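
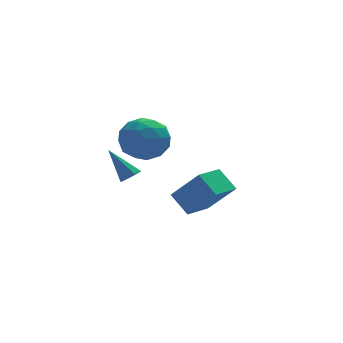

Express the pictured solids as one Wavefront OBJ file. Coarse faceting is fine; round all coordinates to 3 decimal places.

v -2.879 -0.15 0.709
v -2.472 -0.304 1.077
v -3.701 0.75 1.991
v -2.38 0.071 0.873
v -2.58 0.316 0.573
v -2.956 0.287 0.352
v -3.286 0.003 0.34
v -3.378 -0.372 0.544
v -3.177 -0.617 0.845
v -2.802 -0.588 1.065
v -3.174 -0.511 2.55
v -2.624 0.201 3.374
v -2.216 -2.081 3.266
v -1.666 -1.369 4.09
v -2.863 -1.587 4.174
v -3.455 -0.617 3.732
v -1.385 -1.263 2.908
v -1.977 -0.293 2.466
v -1.518 -0.264 3.596
v -2.432 -0.465 4.378
v -2.408 -1.415 2.262
v -3.322 -1.616 3.044
v -2.983 -0.017 2.899
v -1.857 -1.863 3.741
v -2.561 -1.991 3.791
v -2.238 -1.573 4.275
v -3.471 -0.498 3.109
v -3.148 -0.08 3.594
v -3.289 -1.131 4.064
v -1.692 -1.8 3.046
v -1.369 -1.382 3.531
v -2.602 -0.307 2.365
v -2.279 0.111 2.849
v -1.551 -0.749 2.576
v -2.01 0.128 3.514
v -1.447 -0.795 3.935
v -1.281 -0.733 3.24
v -1.629 -0.162 2.98
v -2.547 0.01 3.974
v -1.984 -0.913 4.395
v -2.688 -1.041 4.444
v -3.036 -0.471 4.184
v -1.897 -0.263 4.104
v -2.856 -0.967 2.245
v -2.293 -1.89 2.666
v -1.804 -1.409 2.456
v -2.152 -0.839 2.196
v -3.393 -1.085 2.705
v -2.83 -2.008 3.126
v -3.211 -1.718 3.66
v -3.559 -1.147 3.4
v -2.943 -1.617 2.536
v -0.041 1.241 -2.69
v -0.628 2.123 -1.805
v 1.154 2.313 -2.967
v 0.568 3.195 -2.082
v 1.072 0.405 -1.118
v 0.486 1.287 -0.233
v 2.268 1.477 -1.395
v 1.681 2.359 -0.51
f 2 1 4
f 2 4 3
f 4 1 5
f 4 5 3
f 5 1 6
f 5 6 3
f 6 1 7
f 6 7 3
f 7 1 8
f 7 8 3
f 8 1 9
f 8 9 3
f 9 1 10
f 9 10 3
f 10 1 2
f 10 2 3
f 11 48 27
f 48 22 51
f 27 51 16
f 48 51 27
f 11 27 23
f 27 16 28
f 23 28 12
f 27 28 23
f 11 23 32
f 23 12 33
f 32 33 18
f 23 33 32
f 11 32 44
f 32 18 47
f 44 47 21
f 32 47 44
f 11 44 48
f 44 21 52
f 48 52 22
f 44 52 48
f 12 28 39
f 28 16 42
f 39 42 20
f 28 42 39
f 16 51 29
f 51 22 50
f 29 50 15
f 51 50 29
f 22 52 49
f 52 21 45
f 49 45 13
f 52 45 49
f 21 47 46
f 47 18 34
f 46 34 17
f 47 34 46
f 18 33 38
f 33 12 35
f 38 35 19
f 33 35 38
f 14 40 26
f 40 20 41
f 26 41 15
f 40 41 26
f 14 26 24
f 26 15 25
f 24 25 13
f 26 25 24
f 14 24 31
f 24 13 30
f 31 30 17
f 24 30 31
f 14 31 36
f 31 17 37
f 36 37 19
f 31 37 36
f 14 36 40
f 36 19 43
f 40 43 20
f 36 43 40
f 15 41 29
f 41 20 42
f 29 42 16
f 41 42 29
f 13 25 49
f 25 15 50
f 49 50 22
f 25 50 49
f 17 30 46
f 30 13 45
f 46 45 21
f 30 45 46
f 19 37 38
f 37 17 34
f 38 34 18
f 37 34 38
f 20 43 39
f 43 19 35
f 39 35 12
f 43 35 39
f 54 56 53
f 57 54 53
f 53 56 55
f 55 57 53
f 54 60 56
f 58 54 57
f 58 60 54
f 56 60 55
f 59 57 55
f 55 60 59
f 59 58 57
f 60 58 59



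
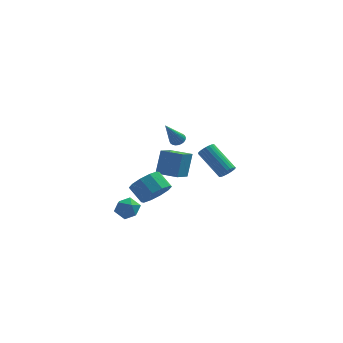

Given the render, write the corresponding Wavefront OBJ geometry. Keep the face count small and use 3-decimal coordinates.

v -0.229 2.919 -3.413
v 0.056 3.612 -1.854
v 0.334 4.257 -4.11
v 0.619 4.95 -2.551
v 1.081 2.37 -3.409
v 1.366 3.063 -1.85
v 1.644 3.708 -4.106
v 1.929 4.401 -2.547
v -1.857 -1.816 -3.914
v -1.304 -1.564 -3.349
v -1.876 -3.036 -3.351
v -1.323 -2.784 -2.786
v -2.097 -2.483 -2.772
v -2.085 -1.729 -3.12
v -1.095 -2.871 -3.58
v -1.083 -2.117 -3.928
v -0.833 -2.216 -3.142
v -1.452 -1.976 -2.643
v -1.728 -2.624 -4.057
v -2.347 -2.384 -3.558
v 0.147 -3.896 -1.209
v 0.863 -3.952 -0.484
v 0.148 -3.28 0.273
v -0.567 -3.224 -0.451
v 0.978 -3.439 -0.832
v 0.263 -2.766 -0.074
v 0.775 -3.101 -1.324
v 0.06 -2.428 -0.566
v 0.333 -3.066 -1.771
v -0.382 -2.393 -1.014
v -0.181 -3.349 -2.004
v -0.895 -2.676 -1.247
v -0.568 -3.84 -1.933
v -1.283 -3.168 -1.176
v -0.683 -4.354 -1.586
v -1.398 -3.681 -0.828
v -0.48 -4.692 -1.094
v -1.195 -4.019 -0.336
v -0.038 -4.727 -0.646
v -0.753 -4.054 0.111
v 0.475 -4.444 -0.413
v -0.239 -3.771 0.344
v 4.062 -0.837 -1.097
v 4.393 -0.976 -0.641
v 3.149 0.179 0.613
v 2.818 0.317 0.157
v 4.499 -0.774 -0.721
v 3.255 0.38 0.533
v 4.53 -0.584 -0.866
v 3.286 0.57 0.388
v 4.48 -0.437 -1.051
v 3.236 0.717 0.203
v 4.357 -0.36 -1.243
v 3.113 0.794 0.01
v 4.184 -0.365 -1.411
v 2.94 0.789 -0.157
v 3.989 -0.452 -1.524
v 2.745 0.703 -0.27
v 3.807 -0.605 -1.563
v 2.563 0.549 -0.31
v 3.669 -0.799 -1.522
v 2.425 0.356 -0.268
v 3.599 -0.999 -1.407
v 2.355 0.156 -0.153
v 3.609 -1.171 -1.239
v 2.365 -0.017 0.015
v 3.698 -1.286 -1.046
v 2.454 -0.131 0.208
v 3.849 -1.323 -0.861
v 2.605 -0.168 0.392
v 4.037 -1.276 -0.718
v 2.793 -0.121 0.536
v 4.23 -1.153 -0.64
v 2.985 0.001 0.614
v 1.111 2.128 -0.058
v 1.525 2.278 0.199
v 0.429 1.172 1.598
v 1.4 2.429 0.235
v 1.232 2.534 0.226
v 1.044 2.577 0.174
v 0.867 2.552 0.087
v 0.727 2.463 -0.023
v 0.646 2.322 -0.137
v 0.635 2.152 -0.24
v 0.696 1.978 -0.315
v 0.821 1.827 -0.351
v 0.99 1.722 -0.342
v 1.177 1.679 -0.29
v 1.354 1.704 -0.203
v 1.494 1.793 -0.094
v 1.576 1.934 0.021
v 1.587 2.104 0.124
f 2 4 1
f 5 2 1
f 1 4 3
f 3 5 1
f 2 8 4
f 6 2 5
f 6 8 2
f 4 8 3
f 7 5 3
f 3 8 7
f 7 6 5
f 8 6 7
f 9 20 14
f 9 14 10
f 9 10 16
f 9 16 19
f 9 19 20
f 10 14 18
f 14 20 13
f 20 19 11
f 19 16 15
f 16 10 17
f 12 18 13
f 12 13 11
f 12 11 15
f 12 15 17
f 12 17 18
f 13 18 14
f 11 13 20
f 15 11 19
f 17 15 16
f 18 17 10
f 22 21 25
f 22 25 23
f 23 25 26
f 23 26 24
f 25 21 27
f 25 27 26
f 26 27 28
f 26 28 24
f 27 21 29
f 27 29 28
f 28 29 30
f 28 30 24
f 29 21 31
f 29 31 30
f 30 31 32
f 30 32 24
f 31 21 33
f 31 33 32
f 32 33 34
f 32 34 24
f 33 21 35
f 33 35 34
f 34 35 36
f 34 36 24
f 35 21 37
f 35 37 36
f 36 37 38
f 36 38 24
f 37 21 39
f 37 39 38
f 38 39 40
f 38 40 24
f 39 21 41
f 39 41 40
f 40 41 42
f 40 42 24
f 41 21 22
f 41 22 42
f 42 22 23
f 42 23 24
f 44 43 47
f 44 47 45
f 45 47 48
f 45 48 46
f 47 43 49
f 47 49 48
f 48 49 50
f 48 50 46
f 49 43 51
f 49 51 50
f 50 51 52
f 50 52 46
f 51 43 53
f 51 53 52
f 52 53 54
f 52 54 46
f 53 43 55
f 53 55 54
f 54 55 56
f 54 56 46
f 55 43 57
f 55 57 56
f 56 57 58
f 56 58 46
f 57 43 59
f 57 59 58
f 58 59 60
f 58 60 46
f 59 43 61
f 59 61 60
f 60 61 62
f 60 62 46
f 61 43 63
f 61 63 62
f 62 63 64
f 62 64 46
f 63 43 65
f 63 65 64
f 64 65 66
f 64 66 46
f 65 43 67
f 65 67 66
f 66 67 68
f 66 68 46
f 67 43 69
f 67 69 68
f 68 69 70
f 68 70 46
f 69 43 71
f 69 71 70
f 70 71 72
f 70 72 46
f 71 43 73
f 71 73 72
f 72 73 74
f 72 74 46
f 73 43 44
f 73 44 74
f 74 44 45
f 74 45 46
f 76 75 78
f 76 78 77
f 78 75 79
f 78 79 77
f 79 75 80
f 79 80 77
f 80 75 81
f 80 81 77
f 81 75 82
f 81 82 77
f 82 75 83
f 82 83 77
f 83 75 84
f 83 84 77
f 84 75 85
f 84 85 77
f 85 75 86
f 85 86 77
f 86 75 87
f 86 87 77
f 87 75 88
f 87 88 77
f 88 75 89
f 88 89 77
f 89 75 90
f 89 90 77
f 90 75 91
f 90 91 77
f 91 75 92
f 91 92 77
f 92 75 76
f 92 76 77



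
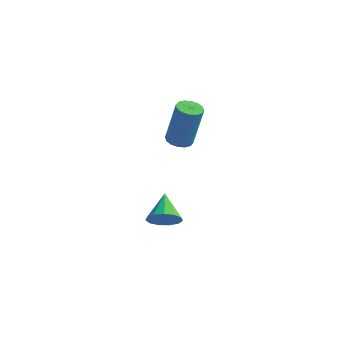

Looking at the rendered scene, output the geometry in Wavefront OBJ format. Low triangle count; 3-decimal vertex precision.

v 0.25 2.624 2.635
v 0.676 3.1 2.47
v 1.016 3.532 4.601
v 0.59 3.056 4.765
v 0.373 3.255 2.487
v 0.712 3.688 4.617
v 0.036 3.241 2.544
v 0.375 3.674 4.674
v -0.243 3.062 2.625
v 0.096 3.494 4.755
v -0.39 2.765 2.708
v -0.051 3.197 4.839
v -0.366 2.43 2.772
v -0.026 2.863 4.903
v -0.176 2.148 2.799
v 0.164 2.58 4.93
v 0.128 1.992 2.783
v 0.467 2.425 4.913
v 0.465 2.006 2.726
v 0.804 2.439 4.856
v 0.744 2.186 2.645
v 1.083 2.618 4.775
v 0.891 2.483 2.561
v 1.23 2.915 4.692
v 0.866 2.817 2.497
v 1.206 3.25 4.628
v 0.226 1.041 -2.01
v 0.789 0.962 -1.351
v -0.346 2.319 -1.37
v 1.013 1.234 -1.693
v 0.987 1.443 -2.135
v 0.719 1.525 -2.538
v 0.295 1.453 -2.773
v -0.151 1.25 -2.766
v -0.478 0.981 -2.519
v -0.581 0.73 -2.11
v -0.428 0.578 -1.67
v -0.067 0.573 -1.338
v 0.386 0.716 -1.219
f 2 1 5
f 2 5 3
f 3 5 6
f 3 6 4
f 5 1 7
f 5 7 6
f 6 7 8
f 6 8 4
f 7 1 9
f 7 9 8
f 8 9 10
f 8 10 4
f 9 1 11
f 9 11 10
f 10 11 12
f 10 12 4
f 11 1 13
f 11 13 12
f 12 13 14
f 12 14 4
f 13 1 15
f 13 15 14
f 14 15 16
f 14 16 4
f 15 1 17
f 15 17 16
f 16 17 18
f 16 18 4
f 17 1 19
f 17 19 18
f 18 19 20
f 18 20 4
f 19 1 21
f 19 21 20
f 20 21 22
f 20 22 4
f 21 1 23
f 21 23 22
f 22 23 24
f 22 24 4
f 23 1 25
f 23 25 24
f 24 25 26
f 24 26 4
f 25 1 2
f 25 2 26
f 26 2 3
f 26 3 4
f 28 27 30
f 28 30 29
f 30 27 31
f 30 31 29
f 31 27 32
f 31 32 29
f 32 27 33
f 32 33 29
f 33 27 34
f 33 34 29
f 34 27 35
f 34 35 29
f 35 27 36
f 35 36 29
f 36 27 37
f 36 37 29
f 37 27 38
f 37 38 29
f 38 27 39
f 38 39 29
f 39 27 28
f 39 28 29



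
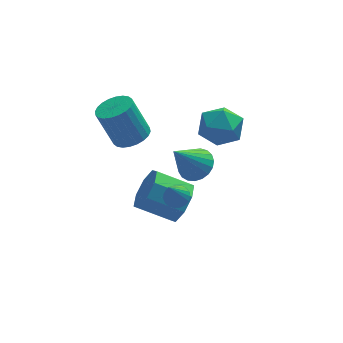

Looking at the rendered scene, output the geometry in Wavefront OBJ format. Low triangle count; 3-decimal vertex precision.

v -1.507 -1.967 -0.988
v -1.21 -2.471 -0.128
v -2.677 -1.978 0.667
v -2.973 -1.473 -0.192
v -0.962 -1.715 -0.138
v -2.428 -1.222 0.657
v -1.032 -1.107 -0.646
v -2.499 -0.613 0.149
v -1.381 -1.002 -1.354
v -2.847 -0.508 -0.559
v -1.803 -1.462 -1.847
v -3.27 -0.969 -1.052
v -2.052 -2.218 -1.837
v -3.518 -1.725 -1.042
v -1.981 -2.827 -1.329
v -3.448 -2.333 -0.534
v -1.633 -2.932 -0.621
v -3.099 -2.438 0.174
v 0.046 2.396 -2.948
v 0.668 1.794 -2.702
v -1.066 1.924 -1.292
v 0.789 2.104 -2.533
v 0.782 2.466 -2.435
v 0.647 2.815 -2.426
v 0.408 3.091 -2.507
v 0.107 3.248 -2.665
v -0.205 3.257 -2.872
v -0.473 3.117 -3.092
v -0.652 2.852 -3.287
v -0.71 2.509 -3.423
v -0.638 2.146 -3.478
v -0.447 1.826 -3.441
v -0.171 1.604 -3.319
v 0.142 1.52 -3.133
v 0.439 1.587 -2.915
v -1.985 -3.086 0.703
v -1.538 -2.868 0.96
v -2.475 -3.794 2.157
v -1.696 -2.7 0.988
v -1.905 -2.599 0.967
v -2.128 -2.582 0.9
v -2.325 -2.652 0.8
v -2.464 -2.797 0.682
v -2.52 -2.992 0.568
v -2.484 -3.204 0.477
v -2.361 -3.395 0.426
v -2.173 -3.532 0.422
v -1.952 -3.593 0.467
v -1.738 -3.565 0.553
v -1.566 -3.455 0.665
v -1.466 -3.281 0.783
v -1.456 -3.073 0.887
v 0.406 1.522 0.88
v 1.071 1.526 1.749
v 0.349 -0.246 0.931
v 1.014 -0.242 1.8
v -0.01 0.132 1.893
v 0.025 1.224 1.861
v 1.395 0.056 0.819
v 1.43 1.148 0.787
v 1.681 0.62 1.711
v 0.813 0.667 2.375
v 0.607 0.613 0.305
v -0.261 0.66 0.969
v -3.033 1.093 0.995
v -2.518 1.779 1.046
v -3.192 2.154 2.815
v -3.707 1.467 2.765
v -2.794 1.914 0.912
v -3.468 2.289 2.681
v -3.107 1.925 0.791
v -3.781 2.3 2.56
v -3.408 1.808 0.701
v -4.082 2.183 2.47
v -3.653 1.583 0.656
v -4.327 1.958 2.425
v -3.803 1.283 0.662
v -4.477 1.658 2.431
v -3.836 0.954 0.719
v -4.509 1.329 2.488
v -3.746 0.646 0.818
v -4.42 1.021 2.588
v -3.548 0.406 0.945
v -4.222 0.781 2.714
v -3.272 0.271 1.079
v -3.946 0.646 2.848
v -2.959 0.26 1.2
v -3.633 0.635 2.969
v -2.658 0.377 1.29
v -3.332 0.752 3.059
v -2.413 0.602 1.335
v -3.087 0.977 3.104
v -2.263 0.902 1.329
v -2.937 1.277 3.098
v -2.231 1.231 1.272
v -2.904 1.606 3.041
v -2.32 1.539 1.172
v -2.994 1.914 2.942
f 2 1 5
f 2 5 3
f 3 5 6
f 3 6 4
f 5 1 7
f 5 7 6
f 6 7 8
f 6 8 4
f 7 1 9
f 7 9 8
f 8 9 10
f 8 10 4
f 9 1 11
f 9 11 10
f 10 11 12
f 10 12 4
f 11 1 13
f 11 13 12
f 12 13 14
f 12 14 4
f 13 1 15
f 13 15 14
f 14 15 16
f 14 16 4
f 15 1 17
f 15 17 16
f 16 17 18
f 16 18 4
f 17 1 2
f 17 2 18
f 18 2 3
f 18 3 4
f 20 19 22
f 20 22 21
f 22 19 23
f 22 23 21
f 23 19 24
f 23 24 21
f 24 19 25
f 24 25 21
f 25 19 26
f 25 26 21
f 26 19 27
f 26 27 21
f 27 19 28
f 27 28 21
f 28 19 29
f 28 29 21
f 29 19 30
f 29 30 21
f 30 19 31
f 30 31 21
f 31 19 32
f 31 32 21
f 32 19 33
f 32 33 21
f 33 19 34
f 33 34 21
f 34 19 35
f 34 35 21
f 35 19 20
f 35 20 21
f 37 36 39
f 37 39 38
f 39 36 40
f 39 40 38
f 40 36 41
f 40 41 38
f 41 36 42
f 41 42 38
f 42 36 43
f 42 43 38
f 43 36 44
f 43 44 38
f 44 36 45
f 44 45 38
f 45 36 46
f 45 46 38
f 46 36 47
f 46 47 38
f 47 36 48
f 47 48 38
f 48 36 49
f 48 49 38
f 49 36 50
f 49 50 38
f 50 36 51
f 50 51 38
f 51 36 52
f 51 52 38
f 52 36 37
f 52 37 38
f 53 64 58
f 53 58 54
f 53 54 60
f 53 60 63
f 53 63 64
f 54 58 62
f 58 64 57
f 64 63 55
f 63 60 59
f 60 54 61
f 56 62 57
f 56 57 55
f 56 55 59
f 56 59 61
f 56 61 62
f 57 62 58
f 55 57 64
f 59 55 63
f 61 59 60
f 62 61 54
f 66 65 69
f 66 69 67
f 67 69 70
f 67 70 68
f 69 65 71
f 69 71 70
f 70 71 72
f 70 72 68
f 71 65 73
f 71 73 72
f 72 73 74
f 72 74 68
f 73 65 75
f 73 75 74
f 74 75 76
f 74 76 68
f 75 65 77
f 75 77 76
f 76 77 78
f 76 78 68
f 77 65 79
f 77 79 78
f 78 79 80
f 78 80 68
f 79 65 81
f 79 81 80
f 80 81 82
f 80 82 68
f 81 65 83
f 81 83 82
f 82 83 84
f 82 84 68
f 83 65 85
f 83 85 84
f 84 85 86
f 84 86 68
f 85 65 87
f 85 87 86
f 86 87 88
f 86 88 68
f 87 65 89
f 87 89 88
f 88 89 90
f 88 90 68
f 89 65 91
f 89 91 90
f 90 91 92
f 90 92 68
f 91 65 93
f 91 93 92
f 92 93 94
f 92 94 68
f 93 65 95
f 93 95 94
f 94 95 96
f 94 96 68
f 95 65 97
f 95 97 96
f 96 97 98
f 96 98 68
f 97 65 66
f 97 66 98
f 98 66 67
f 98 67 68



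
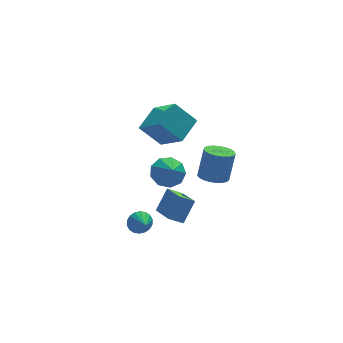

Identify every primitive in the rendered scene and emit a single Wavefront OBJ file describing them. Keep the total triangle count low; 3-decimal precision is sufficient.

v -0.26 -1.89 -2.524
v -0.071 -3.625 -1.852
v -1.024 -1.8 -2.076
v -0.834 -3.535 -1.404
v 0.474 -1.365 -1.376
v 0.664 -3.1 -0.704
v -0.289 -1.275 -0.928
v -0.1 -3.01 -0.256
v -1.808 -1.521 -3.098
v -1.418 -1.23 -2.595
v -1.712 -2.439 -2.642
v -1.707 -1.204 -2.482
v -2.016 -1.241 -2.491
v -2.284 -1.333 -2.62
v -2.458 -1.462 -2.844
v -2.503 -1.603 -3.119
v -2.41 -1.728 -3.389
v -2.198 -1.811 -3.601
v -1.909 -1.837 -3.714
v -1.6 -1.801 -3.705
v -1.332 -1.708 -3.576
v -1.158 -1.579 -3.352
v -1.113 -1.438 -3.078
v -1.206 -1.314 -2.808
v -0.088 -0.636 -0.158
v 0.494 -1.132 -0.739
v -0.012 -1.364 0.538
v 0.846 -0.729 -0.358
v 0.761 -0.284 0.117
v 0.279 -0.003 0.463
v -0.375 -0.019 0.518
v -0.895 -0.323 0.257
v -1.037 -0.774 -0.198
v -0.736 -1.161 -0.635
v -0.131 -1.302 -0.849
v 2.676 0.55 -1.993
v 3.253 -0.073 -2.013
v 3.682 0.267 -0.267
v 3.104 0.89 -0.247
v 3.444 0.207 -2.115
v 3.873 0.547 -0.369
v 3.501 0.546 -2.195
v 3.93 0.887 -0.449
v 3.416 0.886 -2.241
v 3.845 1.227 -0.494
v 3.203 1.168 -2.243
v 3.631 1.509 -0.497
v 2.898 1.343 -2.202
v 3.327 1.683 -0.456
v 2.555 1.381 -2.126
v 2.984 1.721 -0.379
v 2.233 1.275 -2.026
v 2.662 1.615 -0.28
v 1.988 1.043 -1.92
v 2.416 1.384 -0.174
v 1.861 0.727 -1.828
v 2.29 1.067 -0.081
v 1.875 0.38 -1.763
v 2.304 0.72 -0.017
v 2.028 0.062 -1.739
v 2.457 0.402 0.007
v 2.292 -0.172 -1.758
v 2.721 0.169 -0.012
v 2.623 -0.28 -1.818
v 3.052 0.06 -0.072
v 2.963 -0.246 -1.909
v 3.392 0.095 -0.162
v -0.476 3.949 0.114
v 0.326 2.547 1.258
v 0.648 5.096 0.73
v 1.451 3.693 1.875
v 0.629 3.547 -1.155
v 1.432 2.144 -0.01
v 1.754 4.693 -0.538
v 2.556 3.291 0.606
f 2 4 1
f 5 2 1
f 1 4 3
f 3 5 1
f 2 8 4
f 6 2 5
f 6 8 2
f 4 8 3
f 7 5 3
f 3 8 7
f 7 6 5
f 8 6 7
f 10 9 12
f 10 12 11
f 12 9 13
f 12 13 11
f 13 9 14
f 13 14 11
f 14 9 15
f 14 15 11
f 15 9 16
f 15 16 11
f 16 9 17
f 16 17 11
f 17 9 18
f 17 18 11
f 18 9 19
f 18 19 11
f 19 9 20
f 19 20 11
f 20 9 21
f 20 21 11
f 21 9 22
f 21 22 11
f 22 9 23
f 22 23 11
f 23 9 24
f 23 24 11
f 24 9 10
f 24 10 11
f 26 25 28
f 26 28 27
f 28 25 29
f 28 29 27
f 29 25 30
f 29 30 27
f 30 25 31
f 30 31 27
f 31 25 32
f 31 32 27
f 32 25 33
f 32 33 27
f 33 25 34
f 33 34 27
f 34 25 35
f 34 35 27
f 35 25 26
f 35 26 27
f 37 36 40
f 37 40 38
f 38 40 41
f 38 41 39
f 40 36 42
f 40 42 41
f 41 42 43
f 41 43 39
f 42 36 44
f 42 44 43
f 43 44 45
f 43 45 39
f 44 36 46
f 44 46 45
f 45 46 47
f 45 47 39
f 46 36 48
f 46 48 47
f 47 48 49
f 47 49 39
f 48 36 50
f 48 50 49
f 49 50 51
f 49 51 39
f 50 36 52
f 50 52 51
f 51 52 53
f 51 53 39
f 52 36 54
f 52 54 53
f 53 54 55
f 53 55 39
f 54 36 56
f 54 56 55
f 55 56 57
f 55 57 39
f 56 36 58
f 56 58 57
f 57 58 59
f 57 59 39
f 58 36 60
f 58 60 59
f 59 60 61
f 59 61 39
f 60 36 62
f 60 62 61
f 61 62 63
f 61 63 39
f 62 36 64
f 62 64 63
f 63 64 65
f 63 65 39
f 64 36 66
f 64 66 65
f 65 66 67
f 65 67 39
f 66 36 37
f 66 37 67
f 67 37 38
f 67 38 39
f 69 71 68
f 72 69 68
f 68 71 70
f 70 72 68
f 69 75 71
f 73 69 72
f 73 75 69
f 71 75 70
f 74 72 70
f 70 75 74
f 74 73 72
f 75 73 74



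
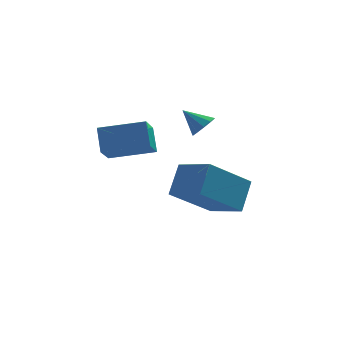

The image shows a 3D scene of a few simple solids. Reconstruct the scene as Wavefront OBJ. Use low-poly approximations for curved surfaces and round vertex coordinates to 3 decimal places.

v -2.379 -0.531 3.258
v -2.435 0.157 4.076
v -2.045 0.426 2.477
v -2.1 1.114 3.295
v -0.76 -0.814 3.605
v -0.815 -0.126 4.423
v -0.425 0.143 2.824
v -0.481 0.831 3.642
v 1.73 2.285 -1.369
v 0.142 1.585 -0.033
v 2.194 3.156 -0.362
v 0.606 2.456 0.974
v 2.674 1.164 -0.834
v 1.086 0.464 0.502
v 3.138 2.035 0.173
v 1.55 1.335 1.509
v 1.413 1.918 3.068
v 1.787 1.876 3.496
v 0.727 2.362 3.712
v 1.838 2.186 3.337
v 1.727 2.394 3.075
v 1.496 2.419 2.81
v 1.233 2.254 2.644
v 1.039 1.96 2.64
v 0.988 1.65 2.8
v 1.099 1.442 3.062
v 1.33 1.416 3.326
v 1.593 1.582 3.492
f 2 4 1
f 5 2 1
f 1 4 3
f 3 5 1
f 2 8 4
f 6 2 5
f 6 8 2
f 4 8 3
f 7 5 3
f 3 8 7
f 7 6 5
f 8 6 7
f 10 12 9
f 13 10 9
f 9 12 11
f 11 13 9
f 10 16 12
f 14 10 13
f 14 16 10
f 12 16 11
f 15 13 11
f 11 16 15
f 15 14 13
f 16 14 15
f 18 17 20
f 18 20 19
f 20 17 21
f 20 21 19
f 21 17 22
f 21 22 19
f 22 17 23
f 22 23 19
f 23 17 24
f 23 24 19
f 24 17 25
f 24 25 19
f 25 17 26
f 25 26 19
f 26 17 27
f 26 27 19
f 27 17 28
f 27 28 19
f 28 17 18
f 28 18 19



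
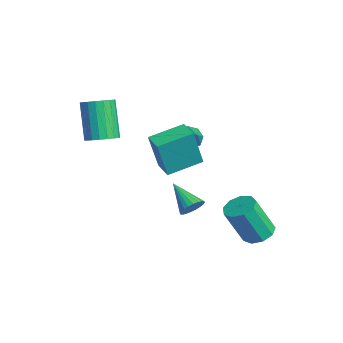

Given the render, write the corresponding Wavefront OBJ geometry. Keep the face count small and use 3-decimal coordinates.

v -1.929 -3.426 0.313
v -1.216 -3.353 0.713
v -2.299 -3.262 2.626
v -3.011 -3.334 2.227
v -1.307 -3.006 0.645
v -2.389 -2.915 2.558
v -1.521 -2.743 0.512
v -2.603 -2.651 2.425
v -1.815 -2.614 0.339
v -2.898 -2.523 2.252
v -2.132 -2.646 0.161
v -3.215 -2.555 2.074
v -2.409 -2.833 0.013
v -3.491 -2.741 1.927
v -2.591 -3.137 -0.075
v -3.673 -3.045 1.838
v -2.641 -3.498 -0.086
v -3.724 -3.407 1.827
v -2.551 -3.845 -0.018
v -3.633 -3.754 1.895
v -2.337 -4.109 0.115
v -3.419 -4.017 2.028
v -2.042 -4.237 0.288
v -3.125 -4.146 2.201
v -1.725 -4.205 0.466
v -2.808 -4.114 2.379
v -1.449 -4.019 0.613
v -2.531 -3.927 2.527
v -1.267 -3.715 0.702
v -2.349 -3.623 2.615
v 1.39 -0.133 -2.911
v 1.713 0.03 -2.359
v 0.07 -0.647 -1.989
v 1.59 0.25 -2.412
v 1.436 0.411 -2.541
v 1.276 0.49 -2.727
v 1.133 0.474 -2.94
v 1.029 0.366 -3.149
v 0.98 0.182 -3.322
v 0.993 -0.051 -3.433
v 1.066 -0.295 -3.464
v 1.189 -0.515 -3.411
v 1.343 -0.677 -3.282
v 1.503 -0.756 -3.096
v 1.646 -0.74 -2.883
v 1.75 -0.632 -2.674
v 1.799 -0.448 -2.501
v 1.786 -0.215 -2.39
v 2.412 2.703 -4.486
v 3.238 2.627 -4.513
v 3.214 1.682 -2.56
v 2.388 1.757 -2.534
v 3.096 3.123 -4.275
v 3.072 2.177 -2.322
v 2.633 3.422 -4.136
v 2.61 2.476 -2.183
v 2.067 3.384 -4.161
v 2.044 2.439 -2.208
v 1.663 3.028 -4.338
v 1.639 2.082 -2.385
v 1.608 2.519 -4.585
v 1.585 1.574 -2.632
v 1.93 2.097 -4.786
v 1.906 1.151 -2.833
v 2.477 1.958 -4.846
v 2.453 1.012 -2.893
v 2.994 2.167 -4.739
v 2.97 1.222 -2.786
v -3.062 1.108 -1.034
v -2.674 1.075 -1.604
v -1.698 1.092 -0.106
v -2.771 1.572 -1.454
v -3.038 1.797 -1.058
v -3.319 1.618 -0.648
v -3.45 1.141 -0.464
v -3.353 0.644 -0.614
v -3.086 0.418 -1.01
v -2.805 0.597 -1.42
v 0.918 -1.586 -0.097
v 1.075 -2.104 1.911
v 0.743 0.126 0.358
v 0.9 -0.392 2.367
v 1.94 -1.468 -0.147
v 2.097 -1.986 1.862
v 1.765 0.244 0.309
v 1.922 -0.274 2.317
f 2 1 5
f 2 5 3
f 3 5 6
f 3 6 4
f 5 1 7
f 5 7 6
f 6 7 8
f 6 8 4
f 7 1 9
f 7 9 8
f 8 9 10
f 8 10 4
f 9 1 11
f 9 11 10
f 10 11 12
f 10 12 4
f 11 1 13
f 11 13 12
f 12 13 14
f 12 14 4
f 13 1 15
f 13 15 14
f 14 15 16
f 14 16 4
f 15 1 17
f 15 17 16
f 16 17 18
f 16 18 4
f 17 1 19
f 17 19 18
f 18 19 20
f 18 20 4
f 19 1 21
f 19 21 20
f 20 21 22
f 20 22 4
f 21 1 23
f 21 23 22
f 22 23 24
f 22 24 4
f 23 1 25
f 23 25 24
f 24 25 26
f 24 26 4
f 25 1 27
f 25 27 26
f 26 27 28
f 26 28 4
f 27 1 29
f 27 29 28
f 28 29 30
f 28 30 4
f 29 1 2
f 29 2 30
f 30 2 3
f 30 3 4
f 32 31 34
f 32 34 33
f 34 31 35
f 34 35 33
f 35 31 36
f 35 36 33
f 36 31 37
f 36 37 33
f 37 31 38
f 37 38 33
f 38 31 39
f 38 39 33
f 39 31 40
f 39 40 33
f 40 31 41
f 40 41 33
f 41 31 42
f 41 42 33
f 42 31 43
f 42 43 33
f 43 31 44
f 43 44 33
f 44 31 45
f 44 45 33
f 45 31 46
f 45 46 33
f 46 31 47
f 46 47 33
f 47 31 48
f 47 48 33
f 48 31 32
f 48 32 33
f 50 49 53
f 50 53 51
f 51 53 54
f 51 54 52
f 53 49 55
f 53 55 54
f 54 55 56
f 54 56 52
f 55 49 57
f 55 57 56
f 56 57 58
f 56 58 52
f 57 49 59
f 57 59 58
f 58 59 60
f 58 60 52
f 59 49 61
f 59 61 60
f 60 61 62
f 60 62 52
f 61 49 63
f 61 63 62
f 62 63 64
f 62 64 52
f 63 49 65
f 63 65 64
f 64 65 66
f 64 66 52
f 65 49 67
f 65 67 66
f 66 67 68
f 66 68 52
f 67 49 50
f 67 50 68
f 68 50 51
f 68 51 52
f 70 69 72
f 70 72 71
f 72 69 73
f 72 73 71
f 73 69 74
f 73 74 71
f 74 69 75
f 74 75 71
f 75 69 76
f 75 76 71
f 76 69 77
f 76 77 71
f 77 69 78
f 77 78 71
f 78 69 70
f 78 70 71
f 80 82 79
f 83 80 79
f 79 82 81
f 81 83 79
f 80 86 82
f 84 80 83
f 84 86 80
f 82 86 81
f 85 83 81
f 81 86 85
f 85 84 83
f 86 84 85



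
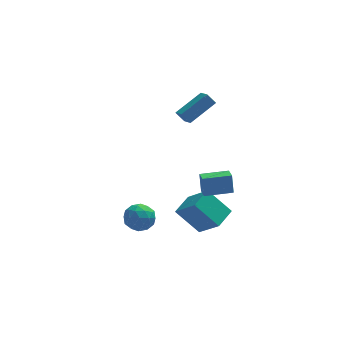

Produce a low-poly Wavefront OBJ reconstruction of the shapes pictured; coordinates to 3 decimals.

v -3.059 0.233 -2.66
v -2.426 0.238 -3.406
v -3.914 -0.878 -3.394
v -3.281 -0.873 -4.14
v -3.009 -1.227 -3.27
v -2.48 -0.54 -2.816
v -3.86 -0.1 -3.984
v -3.331 0.587 -3.53
v -2.921 0.032 -4.224
v -2.395 -0.664 -3.782
v -3.945 0.024 -3.018
v -3.419 -0.672 -2.576
v -2.667 0.333 -2.969
v -3.673 -0.973 -3.831
v -3.513 -1.181 -3.32
v -3.141 -1.178 -3.758
v -2.699 -0.125 -2.622
v -2.327 -0.122 -3.06
v -2.67 -0.983 -2.98
v -4.013 -0.518 -3.74
v -3.641 -0.515 -4.178
v -3.199 0.538 -3.042
v -2.827 0.541 -3.48
v -3.67 0.343 -3.82
v -2.586 0.215 -3.888
v -3.089 -0.438 -4.319
v -3.429 0.017 -4.227
v -3.118 0.42 -3.961
v -2.277 -0.195 -3.628
v -2.78 -0.847 -4.06
v -2.62 -1.055 -3.548
v -2.309 -0.652 -3.282
v -2.568 -0.315 -4.109
v -3.56 0.207 -2.74
v -4.063 -0.445 -3.172
v -4.031 0.012 -3.518
v -3.72 0.415 -3.252
v -3.251 -0.202 -2.481
v -3.754 -0.855 -2.912
v -3.222 -1.06 -2.839
v -2.911 -0.657 -2.573
v -3.772 -0.325 -2.691
v 0.073 -1.341 -4.078
v -1.219 -0.797 -2.666
v 0.902 -0.195 -3.761
v -0.39 0.35 -2.349
v 1.05 -2.41 -2.771
v -0.242 -1.865 -1.359
v 1.879 -1.263 -2.454
v 0.587 -0.719 -1.042
v -0.692 1.174 4.039
v 0.813 2.103 4.973
v -0.953 2.012 3.627
v 0.552 2.941 4.561
v -0.212 1.019 3.419
v 1.293 1.948 4.353
v -0.473 1.857 3.007
v 1.032 2.786 3.941
v 0.273 -1.851 -0.62
v 0.202 -1.566 0.584
v 0.197 -1.019 -0.822
v 0.126 -0.733 0.383
v 1.914 -1.687 -0.563
v 1.843 -1.401 0.642
v 1.838 -0.854 -0.764
v 1.767 -0.569 0.44
f 1 38 17
f 38 12 41
f 17 41 6
f 38 41 17
f 1 17 13
f 17 6 18
f 13 18 2
f 17 18 13
f 1 13 22
f 13 2 23
f 22 23 8
f 13 23 22
f 1 22 34
f 22 8 37
f 34 37 11
f 22 37 34
f 1 34 38
f 34 11 42
f 38 42 12
f 34 42 38
f 2 18 29
f 18 6 32
f 29 32 10
f 18 32 29
f 6 41 19
f 41 12 40
f 19 40 5
f 41 40 19
f 12 42 39
f 42 11 35
f 39 35 3
f 42 35 39
f 11 37 36
f 37 8 24
f 36 24 7
f 37 24 36
f 8 23 28
f 23 2 25
f 28 25 9
f 23 25 28
f 4 30 16
f 30 10 31
f 16 31 5
f 30 31 16
f 4 16 14
f 16 5 15
f 14 15 3
f 16 15 14
f 4 14 21
f 14 3 20
f 21 20 7
f 14 20 21
f 4 21 26
f 21 7 27
f 26 27 9
f 21 27 26
f 4 26 30
f 26 9 33
f 30 33 10
f 26 33 30
f 5 31 19
f 31 10 32
f 19 32 6
f 31 32 19
f 3 15 39
f 15 5 40
f 39 40 12
f 15 40 39
f 7 20 36
f 20 3 35
f 36 35 11
f 20 35 36
f 9 27 28
f 27 7 24
f 28 24 8
f 27 24 28
f 10 33 29
f 33 9 25
f 29 25 2
f 33 25 29
f 44 46 43
f 47 44 43
f 43 46 45
f 45 47 43
f 44 50 46
f 48 44 47
f 48 50 44
f 46 50 45
f 49 47 45
f 45 50 49
f 49 48 47
f 50 48 49
f 52 54 51
f 55 52 51
f 51 54 53
f 53 55 51
f 52 58 54
f 56 52 55
f 56 58 52
f 54 58 53
f 57 55 53
f 53 58 57
f 57 56 55
f 58 56 57
f 60 62 59
f 63 60 59
f 59 62 61
f 61 63 59
f 60 66 62
f 64 60 63
f 64 66 60
f 62 66 61
f 65 63 61
f 61 66 65
f 65 64 63
f 66 64 65



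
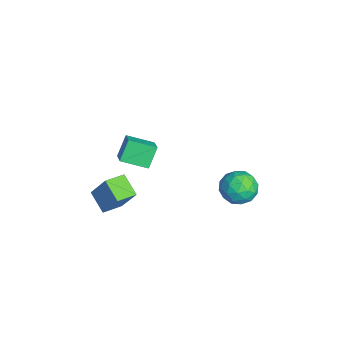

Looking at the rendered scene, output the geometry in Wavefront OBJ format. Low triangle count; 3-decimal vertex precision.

v 1.533 -1.457 1.279
v 1.22 -2.87 1.835
v 2.484 -1.458 1.811
v 2.171 -2.871 2.367
v 2.129 -2.009 0.213
v 1.816 -3.422 0.769
v 3.08 -2.01 0.745
v 2.767 -3.423 1.301
v 1.25 3.825 -2.925
v 1.813 3.951 -3.879
v 0.967 2.089 -3.321
v 1.53 2.215 -4.275
v 2.068 2.263 -3.3
v 2.243 3.336 -3.055
v 0.537 2.704 -4.145
v 0.712 3.777 -3.9
v 1.372 3.258 -4.633
v 2.318 2.985 -4.111
v 0.462 3.055 -3.089
v 1.408 2.782 -2.567
v 1.556 4.041 -3.367
v 1.224 1.999 -3.833
v 1.54 2.027 -3.26
v 1.871 2.101 -3.82
v 1.809 3.679 -2.883
v 2.14 3.753 -3.444
v 2.29 2.761 -3.103
v 0.64 2.287 -3.756
v 0.971 2.361 -4.317
v 0.909 3.939 -3.38
v 1.24 4.013 -3.94
v 0.49 3.279 -4.097
v 1.628 3.707 -4.371
v 1.462 2.687 -4.604
v 0.878 2.974 -4.527
v 0.981 3.605 -4.383
v 2.184 3.547 -4.064
v 2.018 2.526 -4.297
v 2.334 2.554 -3.724
v 2.437 3.185 -3.58
v 1.925 3.14 -4.507
v 0.762 3.514 -2.903
v 0.596 2.493 -3.136
v 0.343 2.855 -3.62
v 0.446 3.486 -3.476
v 1.318 3.353 -2.596
v 1.152 2.333 -2.829
v 1.799 2.435 -2.817
v 1.902 3.066 -2.673
v 0.855 2.9 -2.693
v 1.233 -4.178 -4.673
v 0.088 -4.64 -3.992
v 0.664 -3.098 -4.896
v -0.48 -3.56 -4.215
v 1.92 -3.48 -3.045
v 0.776 -3.942 -2.364
v 1.352 -2.4 -3.268
v 0.207 -2.862 -2.587
f 2 4 1
f 5 2 1
f 1 4 3
f 3 5 1
f 2 8 4
f 6 2 5
f 6 8 2
f 4 8 3
f 7 5 3
f 3 8 7
f 7 6 5
f 8 6 7
f 9 46 25
f 46 20 49
f 25 49 14
f 46 49 25
f 9 25 21
f 25 14 26
f 21 26 10
f 25 26 21
f 9 21 30
f 21 10 31
f 30 31 16
f 21 31 30
f 9 30 42
f 30 16 45
f 42 45 19
f 30 45 42
f 9 42 46
f 42 19 50
f 46 50 20
f 42 50 46
f 10 26 37
f 26 14 40
f 37 40 18
f 26 40 37
f 14 49 27
f 49 20 48
f 27 48 13
f 49 48 27
f 20 50 47
f 50 19 43
f 47 43 11
f 50 43 47
f 19 45 44
f 45 16 32
f 44 32 15
f 45 32 44
f 16 31 36
f 31 10 33
f 36 33 17
f 31 33 36
f 12 38 24
f 38 18 39
f 24 39 13
f 38 39 24
f 12 24 22
f 24 13 23
f 22 23 11
f 24 23 22
f 12 22 29
f 22 11 28
f 29 28 15
f 22 28 29
f 12 29 34
f 29 15 35
f 34 35 17
f 29 35 34
f 12 34 38
f 34 17 41
f 38 41 18
f 34 41 38
f 13 39 27
f 39 18 40
f 27 40 14
f 39 40 27
f 11 23 47
f 23 13 48
f 47 48 20
f 23 48 47
f 15 28 44
f 28 11 43
f 44 43 19
f 28 43 44
f 17 35 36
f 35 15 32
f 36 32 16
f 35 32 36
f 18 41 37
f 41 17 33
f 37 33 10
f 41 33 37
f 52 54 51
f 55 52 51
f 51 54 53
f 53 55 51
f 52 58 54
f 56 52 55
f 56 58 52
f 54 58 53
f 57 55 53
f 53 58 57
f 57 56 55
f 58 56 57



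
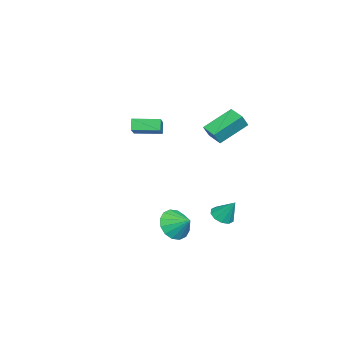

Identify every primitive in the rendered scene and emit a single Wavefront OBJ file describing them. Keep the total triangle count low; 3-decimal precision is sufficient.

v -4.864 -4.485 2.309
v -3.222 -4.202 3.303
v -5.165 -2.802 2.327
v -3.523 -2.519 3.321
v -4.437 -4.401 1.579
v -2.795 -4.118 2.573
v -4.738 -2.718 1.597
v -3.096 -2.435 2.591
v -2.254 0.315 3.472
v -3.435 1.693 4.587
v -2.78 0.553 2.62
v -3.962 1.931 3.735
v -1.518 1.129 3.245
v -2.7 2.507 4.36
v -2.045 1.367 2.393
v -3.226 2.745 3.508
v 3.349 0.047 -1.739
v 4.242 -0.539 -1.523
v 3.831 1.033 -1.061
v 4.359 -0.266 -2.002
v 4.206 0.091 -2.412
v 3.823 0.436 -2.641
v 3.313 0.677 -2.628
v 2.812 0.75 -2.378
v 2.456 0.634 -1.956
v 2.339 0.361 -1.476
v 2.492 0.004 -1.067
v 2.875 -0.342 -0.838
v 3.385 -0.583 -0.851
v 3.885 -0.655 -1.101
v 0.338 2.054 -2.227
v 0.795 2.526 -2.628
v 0.602 2.846 -0.993
v 0.353 2.7 -2.645
v -0.096 2.628 -2.502
v -0.378 2.336 -2.255
v -0.387 1.937 -1.996
v -0.12 1.582 -1.826
v 0.323 1.408 -1.809
v 0.771 1.48 -1.951
v 1.054 1.772 -2.199
v 1.063 2.171 -2.458
f 2 4 1
f 5 2 1
f 1 4 3
f 3 5 1
f 2 8 4
f 6 2 5
f 6 8 2
f 4 8 3
f 7 5 3
f 3 8 7
f 7 6 5
f 8 6 7
f 10 12 9
f 13 10 9
f 9 12 11
f 11 13 9
f 10 16 12
f 14 10 13
f 14 16 10
f 12 16 11
f 15 13 11
f 11 16 15
f 15 14 13
f 16 14 15
f 18 17 20
f 18 20 19
f 20 17 21
f 20 21 19
f 21 17 22
f 21 22 19
f 22 17 23
f 22 23 19
f 23 17 24
f 23 24 19
f 24 17 25
f 24 25 19
f 25 17 26
f 25 26 19
f 26 17 27
f 26 27 19
f 27 17 28
f 27 28 19
f 28 17 29
f 28 29 19
f 29 17 30
f 29 30 19
f 30 17 18
f 30 18 19
f 32 31 34
f 32 34 33
f 34 31 35
f 34 35 33
f 35 31 36
f 35 36 33
f 36 31 37
f 36 37 33
f 37 31 38
f 37 38 33
f 38 31 39
f 38 39 33
f 39 31 40
f 39 40 33
f 40 31 41
f 40 41 33
f 41 31 42
f 41 42 33
f 42 31 32
f 42 32 33



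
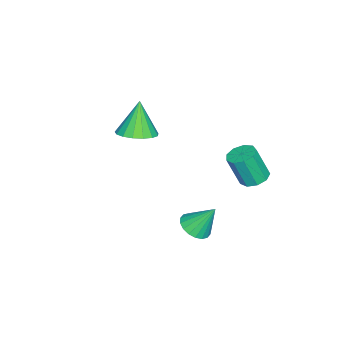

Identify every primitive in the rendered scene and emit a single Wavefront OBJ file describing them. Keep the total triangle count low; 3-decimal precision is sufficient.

v -1.913 -2.836 -1.318
v -1.188 -3.586 -1.08
v -2.667 -2.984 0.518
v -0.957 -3.147 -0.95
v -0.946 -2.637 -0.905
v -1.156 -2.173 -0.954
v -1.54 -1.86 -1.086
v -2.009 -1.771 -1.272
v -2.456 -1.926 -1.468
v -2.778 -2.29 -1.629
v -2.903 -2.778 -1.72
v -2.8 -3.28 -1.718
v -2.495 -3.68 -1.625
v -2.056 -3.887 -1.461
v -1.584 -3.853 -1.264
v 2.45 1.947 -3.312
v 3.027 2.503 -3.596
v 2.27 2.853 -1.908
v 2.702 2.644 -3.729
v 2.327 2.647 -3.779
v 1.977 2.511 -3.736
v 1.72 2.264 -3.61
v 1.607 1.954 -3.424
v 1.662 1.643 -3.217
v 1.873 1.392 -3.028
v 2.198 1.251 -2.895
v 2.573 1.248 -2.845
v 2.923 1.383 -2.887
v 3.18 1.63 -3.014
v 3.292 1.94 -3.199
v 3.238 2.252 -3.407
v -3.928 2.584 -4.553
v -3.226 2.981 -4.48
v -3.03 2.313 -2.734
v -3.732 1.916 -2.807
v -3.644 3.303 -4.31
v -3.448 2.635 -2.564
v -4.195 3.288 -4.254
v -3.999 2.62 -2.508
v -4.621 2.943 -4.338
v -4.425 2.276 -2.591
v -4.723 2.431 -4.522
v -4.526 1.763 -2.776
v -4.453 1.99 -4.721
v -4.256 1.322 -2.975
v -3.937 1.827 -4.842
v -3.741 1.159 -3.095
v -3.418 2.018 -4.827
v -3.221 1.35 -3.081
v -3.137 2.474 -4.684
v -2.94 1.806 -2.938
f 2 1 4
f 2 4 3
f 4 1 5
f 4 5 3
f 5 1 6
f 5 6 3
f 6 1 7
f 6 7 3
f 7 1 8
f 7 8 3
f 8 1 9
f 8 9 3
f 9 1 10
f 9 10 3
f 10 1 11
f 10 11 3
f 11 1 12
f 11 12 3
f 12 1 13
f 12 13 3
f 13 1 14
f 13 14 3
f 14 1 15
f 14 15 3
f 15 1 2
f 15 2 3
f 17 16 19
f 17 19 18
f 19 16 20
f 19 20 18
f 20 16 21
f 20 21 18
f 21 16 22
f 21 22 18
f 22 16 23
f 22 23 18
f 23 16 24
f 23 24 18
f 24 16 25
f 24 25 18
f 25 16 26
f 25 26 18
f 26 16 27
f 26 27 18
f 27 16 28
f 27 28 18
f 28 16 29
f 28 29 18
f 29 16 30
f 29 30 18
f 30 16 31
f 30 31 18
f 31 16 17
f 31 17 18
f 33 32 36
f 33 36 34
f 34 36 37
f 34 37 35
f 36 32 38
f 36 38 37
f 37 38 39
f 37 39 35
f 38 32 40
f 38 40 39
f 39 40 41
f 39 41 35
f 40 32 42
f 40 42 41
f 41 42 43
f 41 43 35
f 42 32 44
f 42 44 43
f 43 44 45
f 43 45 35
f 44 32 46
f 44 46 45
f 45 46 47
f 45 47 35
f 46 32 48
f 46 48 47
f 47 48 49
f 47 49 35
f 48 32 50
f 48 50 49
f 49 50 51
f 49 51 35
f 50 32 33
f 50 33 51
f 51 33 34
f 51 34 35



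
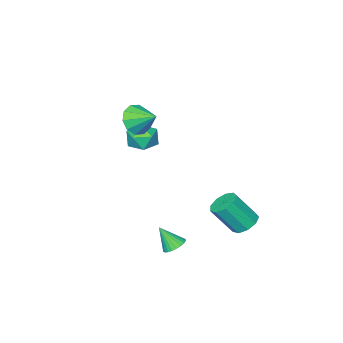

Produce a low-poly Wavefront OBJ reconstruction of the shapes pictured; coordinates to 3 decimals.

v 2.997 4.011 -4.322
v 3.338 4.597 -4.079
v 3.423 3.249 -3.078
v 3.082 4.634 -3.969
v 2.813 4.575 -3.913
v 2.572 4.431 -3.92
v 2.396 4.222 -3.987
v 2.311 3.982 -4.105
v 2.331 3.746 -4.257
v 2.452 3.551 -4.418
v 2.657 3.426 -4.565
v 2.913 3.389 -4.675
v 3.182 3.448 -4.731
v 3.423 3.592 -4.724
v 3.599 3.801 -4.657
v 3.683 4.041 -4.539
v 3.664 4.277 -4.387
v 3.542 4.472 -4.226
v -1.844 4.379 -4.562
v -1.33 5.125 -4.483
v -0.402 4.308 -2.799
v -0.916 3.561 -2.878
v -1.857 5.194 -4.159
v -0.929 4.377 -2.475
v -2.378 4.882 -4.024
v -1.45 4.065 -2.339
v -2.649 4.334 -4.141
v -1.721 3.516 -2.456
v -2.544 3.807 -4.455
v -1.615 2.989 -2.77
v -2.111 3.547 -4.819
v -1.182 2.73 -3.134
v -1.553 3.677 -5.063
v -0.625 2.86 -3.378
v -1.132 4.135 -5.073
v -0.203 3.318 -3.388
v -1.044 4.707 -4.844
v -0.115 3.89 -3.159
v 1.988 -0.227 3.174
v 2.961 0.084 2.933
v 1.752 1.107 3.946
v 2.564 0.286 2.462
v 1.947 0.293 2.263
v 1.345 0.101 2.411
v 0.989 -0.217 2.851
v 1.014 -0.538 3.414
v 1.411 -0.741 3.885
v 2.029 -0.748 4.085
v 2.631 -0.555 3.936
v 2.987 -0.238 3.496
v -0.164 -0.985 -0.018
v 0.399 -0.882 0.865
v 0.301 -2.618 -0.125
v 0.864 -2.515 0.758
v -0.186 -2.478 0.796
v -0.474 -1.469 0.862
v 1.174 -2.031 -0.122
v 0.886 -1.022 -0.056
v 1.225 -1.529 0.8
v 0.385 -1.806 1.368
v 0.315 -1.694 -0.628
v -0.525 -1.971 -0.06
f 2 1 4
f 2 4 3
f 4 1 5
f 4 5 3
f 5 1 6
f 5 6 3
f 6 1 7
f 6 7 3
f 7 1 8
f 7 8 3
f 8 1 9
f 8 9 3
f 9 1 10
f 9 10 3
f 10 1 11
f 10 11 3
f 11 1 12
f 11 12 3
f 12 1 13
f 12 13 3
f 13 1 14
f 13 14 3
f 14 1 15
f 14 15 3
f 15 1 16
f 15 16 3
f 16 1 17
f 16 17 3
f 17 1 18
f 17 18 3
f 18 1 2
f 18 2 3
f 20 19 23
f 20 23 21
f 21 23 24
f 21 24 22
f 23 19 25
f 23 25 24
f 24 25 26
f 24 26 22
f 25 19 27
f 25 27 26
f 26 27 28
f 26 28 22
f 27 19 29
f 27 29 28
f 28 29 30
f 28 30 22
f 29 19 31
f 29 31 30
f 30 31 32
f 30 32 22
f 31 19 33
f 31 33 32
f 32 33 34
f 32 34 22
f 33 19 35
f 33 35 34
f 34 35 36
f 34 36 22
f 35 19 37
f 35 37 36
f 36 37 38
f 36 38 22
f 37 19 20
f 37 20 38
f 38 20 21
f 38 21 22
f 40 39 42
f 40 42 41
f 42 39 43
f 42 43 41
f 43 39 44
f 43 44 41
f 44 39 45
f 44 45 41
f 45 39 46
f 45 46 41
f 46 39 47
f 46 47 41
f 47 39 48
f 47 48 41
f 48 39 49
f 48 49 41
f 49 39 50
f 49 50 41
f 50 39 40
f 50 40 41
f 51 62 56
f 51 56 52
f 51 52 58
f 51 58 61
f 51 61 62
f 52 56 60
f 56 62 55
f 62 61 53
f 61 58 57
f 58 52 59
f 54 60 55
f 54 55 53
f 54 53 57
f 54 57 59
f 54 59 60
f 55 60 56
f 53 55 62
f 57 53 61
f 59 57 58
f 60 59 52



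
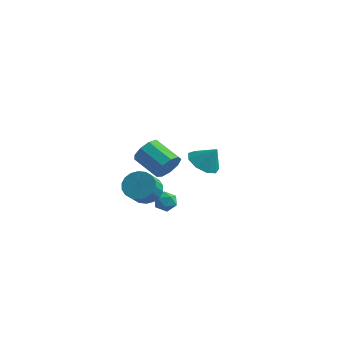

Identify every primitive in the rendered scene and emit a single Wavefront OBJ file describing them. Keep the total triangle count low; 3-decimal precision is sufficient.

v 0.698 3.224 -1.341
v 1.619 3.062 -1.901
v 1.462 3.476 -0.159
v 1.426 3.781 -1.931
v 0.892 4.24 -1.684
v 0.268 4.223 -1.277
v -0.155 3.738 -0.9
v -0.179 3.013 -0.729
v 0.208 2.386 -0.845
v 0.824 2.151 -1.193
v 1.381 2.418 -1.61
v 0.664 -1.434 -2.628
v 1.295 -1.069 -2.526
v 0.845 -2.031 -1.614
v 1.476 -1.666 -1.512
v 0.833 -1.312 -1.456
v 0.721 -0.943 -2.083
v 1.419 -2.157 -2.057
v 1.307 -1.788 -2.684
v 1.762 -1.516 -2.173
v 1.4 -0.994 -1.802
v 0.74 -2.106 -2.338
v 0.378 -1.584 -1.967
v 0.963 -3.391 -0.229
v 1.75 -2.951 0.127
v 1.904 -3.969 1.046
v 1.117 -4.409 0.689
v 1.431 -2.784 0.365
v 1.585 -3.802 1.284
v 1.019 -2.737 0.485
v 1.173 -3.756 1.404
v 0.596 -2.821 0.464
v 0.75 -3.839 1.383
v 0.246 -3.017 0.306
v 0.4 -4.035 1.224
v 0.037 -3.287 0.041
v 0.191 -4.305 0.96
v 0.012 -3.578 -0.277
v 0.166 -4.596 0.642
v 0.176 -3.831 -0.586
v 0.33 -4.849 0.333
v 0.495 -3.998 -0.824
v 0.649 -5.016 0.095
v 0.907 -4.044 -0.944
v 1.061 -5.063 -0.025
v 1.33 -3.961 -0.923
v 1.484 -4.979 -0.004
v 1.68 -3.765 -0.764
v 1.834 -4.783 0.154
v 1.889 -3.495 -0.5
v 2.043 -4.513 0.419
v 1.914 -3.204 -0.182
v 2.068 -4.222 0.737
v 1.885 -2.557 1.409
v 2.297 -2.203 2.151
v 0.688 -1.888 2.894
v 0.275 -2.243 2.151
v 2.19 -1.75 1.727
v 0.581 -1.435 2.47
v 1.94 -1.675 1.155
v 0.331 -1.36 1.898
v 1.664 -2.012 0.701
v 0.055 -1.698 1.444
v 1.492 -2.605 0.578
v -0.117 -2.29 1.321
v 1.503 -3.175 0.844
v -0.106 -2.861 1.587
v 1.693 -3.456 1.374
v 0.084 -3.142 2.117
v 1.972 -3.317 1.92
v 0.363 -3.002 2.663
v 2.211 -2.822 2.227
v 0.602 -2.507 2.97
f 2 1 4
f 2 4 3
f 4 1 5
f 4 5 3
f 5 1 6
f 5 6 3
f 6 1 7
f 6 7 3
f 7 1 8
f 7 8 3
f 8 1 9
f 8 9 3
f 9 1 10
f 9 10 3
f 10 1 11
f 10 11 3
f 11 1 2
f 11 2 3
f 12 23 17
f 12 17 13
f 12 13 19
f 12 19 22
f 12 22 23
f 13 17 21
f 17 23 16
f 23 22 14
f 22 19 18
f 19 13 20
f 15 21 16
f 15 16 14
f 15 14 18
f 15 18 20
f 15 20 21
f 16 21 17
f 14 16 23
f 18 14 22
f 20 18 19
f 21 20 13
f 25 24 28
f 25 28 26
f 26 28 29
f 26 29 27
f 28 24 30
f 28 30 29
f 29 30 31
f 29 31 27
f 30 24 32
f 30 32 31
f 31 32 33
f 31 33 27
f 32 24 34
f 32 34 33
f 33 34 35
f 33 35 27
f 34 24 36
f 34 36 35
f 35 36 37
f 35 37 27
f 36 24 38
f 36 38 37
f 37 38 39
f 37 39 27
f 38 24 40
f 38 40 39
f 39 40 41
f 39 41 27
f 40 24 42
f 40 42 41
f 41 42 43
f 41 43 27
f 42 24 44
f 42 44 43
f 43 44 45
f 43 45 27
f 44 24 46
f 44 46 45
f 45 46 47
f 45 47 27
f 46 24 48
f 46 48 47
f 47 48 49
f 47 49 27
f 48 24 50
f 48 50 49
f 49 50 51
f 49 51 27
f 50 24 52
f 50 52 51
f 51 52 53
f 51 53 27
f 52 24 25
f 52 25 53
f 53 25 26
f 53 26 27
f 55 54 58
f 55 58 56
f 56 58 59
f 56 59 57
f 58 54 60
f 58 60 59
f 59 60 61
f 59 61 57
f 60 54 62
f 60 62 61
f 61 62 63
f 61 63 57
f 62 54 64
f 62 64 63
f 63 64 65
f 63 65 57
f 64 54 66
f 64 66 65
f 65 66 67
f 65 67 57
f 66 54 68
f 66 68 67
f 67 68 69
f 67 69 57
f 68 54 70
f 68 70 69
f 69 70 71
f 69 71 57
f 70 54 72
f 70 72 71
f 71 72 73
f 71 73 57
f 72 54 55
f 72 55 73
f 73 55 56
f 73 56 57



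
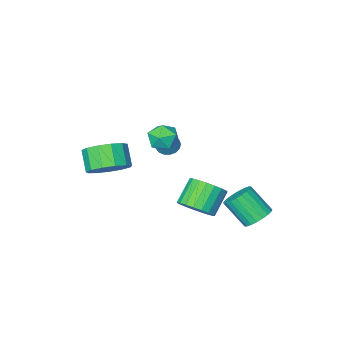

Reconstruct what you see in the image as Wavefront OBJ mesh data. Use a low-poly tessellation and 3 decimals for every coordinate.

v 0.489 0.639 2.917
v 0.889 0.761 2.261
v 0.671 -0.601 2.799
v 1.071 -0.479 2.143
v 1.368 -0.257 2.827
v 1.256 0.51 2.9
v 0.304 -0.35 2.16
v 0.192 0.417 2.233
v 0.775 0.149 1.793
v 1.433 0.207 2.205
v 0.127 -0.047 2.855
v 0.785 0.011 3.267
v -3.401 1.264 -3.586
v -2.869 0.978 -4.063
v -2.346 0.03 -2.911
v -2.879 0.316 -2.434
v -2.714 1.224 -3.93
v -2.191 0.277 -2.779
v -2.677 1.478 -3.738
v -2.155 0.53 -2.586
v -2.766 1.694 -3.519
v -2.244 0.747 -2.368
v -2.965 1.836 -3.312
v -2.443 0.889 -2.161
v -3.239 1.879 -3.153
v -2.717 0.932 -2.001
v -3.541 1.816 -3.068
v -3.019 0.868 -1.916
v -3.819 1.657 -3.072
v -3.297 0.71 -1.921
v -4.025 1.43 -3.166
v -3.503 0.483 -2.014
v -4.123 1.174 -3.332
v -3.6 0.227 -2.181
v -4.096 0.934 -3.542
v -3.573 -0.013 -2.39
v -3.949 0.751 -3.759
v -3.426 -0.197 -2.608
v -3.707 0.656 -3.947
v -3.185 -0.291 -2.795
v -3.412 0.667 -4.072
v -2.89 -0.281 -2.92
v -3.116 0.78 -4.113
v -2.594 -0.167 -2.961
v 2.239 -2.15 -0.338
v 3.223 -2.452 -0.347
v 2.986 -3.253 0.528
v 2.001 -2.95 0.538
v 3.189 -2.02 0.039
v 2.951 -2.821 0.914
v 2.852 -1.629 0.305
v 2.615 -2.43 1.181
v 2.321 -1.403 0.367
v 2.084 -2.204 1.243
v 1.764 -1.415 0.206
v 1.526 -2.215 1.081
v 1.358 -1.659 -0.128
v 1.12 -2.46 0.747
v 1.231 -2.06 -0.529
v 0.993 -2.86 0.346
v 1.424 -2.488 -0.869
v 1.186 -3.289 0.006
v 1.876 -2.81 -1.04
v 1.638 -3.611 -0.165
v 2.443 -2.921 -0.988
v 2.206 -3.722 -0.113
v 2.946 -2.788 -0.73
v 2.708 -3.589 0.145
v -0.554 0.558 -2.357
v 0.098 0.061 -1.962
v -0.834 -0.375 -0.969
v -1.486 0.122 -1.363
v 0.134 0.393 -1.784
v -0.798 -0.043 -0.791
v 0.05 0.753 -1.704
v -0.882 0.317 -0.711
v -0.138 1.08 -1.738
v -1.07 0.644 -0.744
v -0.398 1.316 -1.878
v -1.33 0.88 -0.885
v -0.685 1.421 -2.101
v -1.617 0.986 -1.108
v -0.95 1.377 -2.368
v -1.882 0.942 -1.375
v -1.145 1.192 -2.633
v -2.077 0.756 -1.64
v -1.239 0.896 -2.851
v -2.171 0.461 -1.858
v -1.214 0.543 -2.983
v -2.146 0.107 -1.99
v -1.075 0.191 -3.006
v -2.007 -0.244 -2.013
v -0.846 -0.096 -2.918
v -1.778 -0.532 -1.924
v -0.566 -0.271 -2.732
v -1.498 -0.707 -1.739
v -0.285 -0.302 -2.481
v -1.217 -0.738 -1.488
v -0.05 -0.185 -2.209
v -0.982 -0.621 -1.216
v -0.318 -1.388 0.794
v 0.192 -1.579 0.628
v 0.458 -0.632 2.306
v 0.175 -1.332 0.513
v 0.045 -1.098 0.463
v -0.169 -0.93 0.489
v -0.417 -0.867 0.584
v -0.642 -0.923 0.728
v -0.793 -1.086 0.887
v -0.835 -1.318 1.024
v -0.759 -1.566 1.109
v -0.581 -1.773 1.122
v -0.344 -1.892 1.059
v -0.101 -1.895 0.936
v 0.093 -1.783 0.78
f 1 12 6
f 1 6 2
f 1 2 8
f 1 8 11
f 1 11 12
f 2 6 10
f 6 12 5
f 12 11 3
f 11 8 7
f 8 2 9
f 4 10 5
f 4 5 3
f 4 3 7
f 4 7 9
f 4 9 10
f 5 10 6
f 3 5 12
f 7 3 11
f 9 7 8
f 10 9 2
f 14 13 17
f 14 17 15
f 15 17 18
f 15 18 16
f 17 13 19
f 17 19 18
f 18 19 20
f 18 20 16
f 19 13 21
f 19 21 20
f 20 21 22
f 20 22 16
f 21 13 23
f 21 23 22
f 22 23 24
f 22 24 16
f 23 13 25
f 23 25 24
f 24 25 26
f 24 26 16
f 25 13 27
f 25 27 26
f 26 27 28
f 26 28 16
f 27 13 29
f 27 29 28
f 28 29 30
f 28 30 16
f 29 13 31
f 29 31 30
f 30 31 32
f 30 32 16
f 31 13 33
f 31 33 32
f 32 33 34
f 32 34 16
f 33 13 35
f 33 35 34
f 34 35 36
f 34 36 16
f 35 13 37
f 35 37 36
f 36 37 38
f 36 38 16
f 37 13 39
f 37 39 38
f 38 39 40
f 38 40 16
f 39 13 41
f 39 41 40
f 40 41 42
f 40 42 16
f 41 13 43
f 41 43 42
f 42 43 44
f 42 44 16
f 43 13 14
f 43 14 44
f 44 14 15
f 44 15 16
f 46 45 49
f 46 49 47
f 47 49 50
f 47 50 48
f 49 45 51
f 49 51 50
f 50 51 52
f 50 52 48
f 51 45 53
f 51 53 52
f 52 53 54
f 52 54 48
f 53 45 55
f 53 55 54
f 54 55 56
f 54 56 48
f 55 45 57
f 55 57 56
f 56 57 58
f 56 58 48
f 57 45 59
f 57 59 58
f 58 59 60
f 58 60 48
f 59 45 61
f 59 61 60
f 60 61 62
f 60 62 48
f 61 45 63
f 61 63 62
f 62 63 64
f 62 64 48
f 63 45 65
f 63 65 64
f 64 65 66
f 64 66 48
f 65 45 67
f 65 67 66
f 66 67 68
f 66 68 48
f 67 45 46
f 67 46 68
f 68 46 47
f 68 47 48
f 70 69 73
f 70 73 71
f 71 73 74
f 71 74 72
f 73 69 75
f 73 75 74
f 74 75 76
f 74 76 72
f 75 69 77
f 75 77 76
f 76 77 78
f 76 78 72
f 77 69 79
f 77 79 78
f 78 79 80
f 78 80 72
f 79 69 81
f 79 81 80
f 80 81 82
f 80 82 72
f 81 69 83
f 81 83 82
f 82 83 84
f 82 84 72
f 83 69 85
f 83 85 84
f 84 85 86
f 84 86 72
f 85 69 87
f 85 87 86
f 86 87 88
f 86 88 72
f 87 69 89
f 87 89 88
f 88 89 90
f 88 90 72
f 89 69 91
f 89 91 90
f 90 91 92
f 90 92 72
f 91 69 93
f 91 93 92
f 92 93 94
f 92 94 72
f 93 69 95
f 93 95 94
f 94 95 96
f 94 96 72
f 95 69 97
f 95 97 96
f 96 97 98
f 96 98 72
f 97 69 99
f 97 99 98
f 98 99 100
f 98 100 72
f 99 69 70
f 99 70 100
f 100 70 71
f 100 71 72
f 102 101 104
f 102 104 103
f 104 101 105
f 104 105 103
f 105 101 106
f 105 106 103
f 106 101 107
f 106 107 103
f 107 101 108
f 107 108 103
f 108 101 109
f 108 109 103
f 109 101 110
f 109 110 103
f 110 101 111
f 110 111 103
f 111 101 112
f 111 112 103
f 112 101 113
f 112 113 103
f 113 101 114
f 113 114 103
f 114 101 115
f 114 115 103
f 115 101 102
f 115 102 103



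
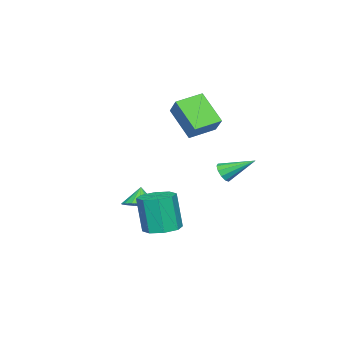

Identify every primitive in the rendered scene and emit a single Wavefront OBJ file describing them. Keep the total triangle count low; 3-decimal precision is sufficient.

v -1.845 -2.555 -3.176
v -1.075 -2.935 -2.874
v -2.335 -2.745 -2.164
v -1.03 -2.513 -2.773
v -1.172 -2.102 -2.765
v -1.468 -1.794 -2.85
v -1.85 -1.66 -3.011
v -2.231 -1.732 -3.209
v -2.524 -1.992 -3.399
v -2.661 -2.381 -3.539
v -2.612 -2.81 -3.595
v -2.386 -3.181 -3.555
v -2.037 -3.408 -3.429
v -1.644 -3.44 -3.244
v -1.296 -3.269 -3.044
v -4.074 -0.57 3.444
v -3.301 0.171 4.377
v -3.584 0.754 1.986
v -2.811 1.495 2.919
v -2.869 -1.395 3.101
v -2.096 -0.654 4.034
v -2.379 -0.071 1.643
v -1.606 0.67 2.576
v 2.133 1.001 -2.561
v 2.909 1.53 -2.419
v 2.804 1.148 -0.417
v 2.027 0.619 -0.559
v 2.296 1.919 -2.377
v 2.191 1.537 -0.376
v 1.587 1.77 -2.443
v 1.482 1.388 -0.441
v 1.198 1.171 -2.577
v 1.093 0.789 -0.576
v 1.356 0.472 -2.703
v 1.251 0.09 -0.701
v 1.969 0.083 -2.744
v 1.864 -0.299 -0.743
v 2.678 0.232 -2.679
v 2.573 -0.15 -0.677
v 3.067 0.831 -2.544
v 2.962 0.449 -0.543
v -1.046 2.504 0.251
v -0.528 2.485 0.552
v -1.514 3.956 1.149
v -0.476 2.69 0.248
v -0.642 2.824 -0.056
v -0.962 2.836 -0.242
v -1.315 2.721 -0.24
v -1.565 2.523 -0.05
v -1.617 2.318 0.254
v -1.451 2.184 0.558
v -1.13 2.172 0.744
v -0.778 2.287 0.742
f 2 1 4
f 2 4 3
f 4 1 5
f 4 5 3
f 5 1 6
f 5 6 3
f 6 1 7
f 6 7 3
f 7 1 8
f 7 8 3
f 8 1 9
f 8 9 3
f 9 1 10
f 9 10 3
f 10 1 11
f 10 11 3
f 11 1 12
f 11 12 3
f 12 1 13
f 12 13 3
f 13 1 14
f 13 14 3
f 14 1 15
f 14 15 3
f 15 1 2
f 15 2 3
f 17 19 16
f 20 17 16
f 16 19 18
f 18 20 16
f 17 23 19
f 21 17 20
f 21 23 17
f 19 23 18
f 22 20 18
f 18 23 22
f 22 21 20
f 23 21 22
f 25 24 28
f 25 28 26
f 26 28 29
f 26 29 27
f 28 24 30
f 28 30 29
f 29 30 31
f 29 31 27
f 30 24 32
f 30 32 31
f 31 32 33
f 31 33 27
f 32 24 34
f 32 34 33
f 33 34 35
f 33 35 27
f 34 24 36
f 34 36 35
f 35 36 37
f 35 37 27
f 36 24 38
f 36 38 37
f 37 38 39
f 37 39 27
f 38 24 40
f 38 40 39
f 39 40 41
f 39 41 27
f 40 24 25
f 40 25 41
f 41 25 26
f 41 26 27
f 43 42 45
f 43 45 44
f 45 42 46
f 45 46 44
f 46 42 47
f 46 47 44
f 47 42 48
f 47 48 44
f 48 42 49
f 48 49 44
f 49 42 50
f 49 50 44
f 50 42 51
f 50 51 44
f 51 42 52
f 51 52 44
f 52 42 53
f 52 53 44
f 53 42 43
f 53 43 44



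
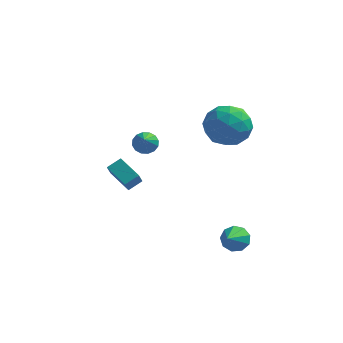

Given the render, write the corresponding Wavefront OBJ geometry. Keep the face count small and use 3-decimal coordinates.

v 1.232 1.503 1.632
v 2.321 1.673 2.201
v 1.579 -0.473 1.559
v 2.668 -0.303 2.128
v 1.609 -0.122 2.748
v 1.394 1.099 2.794
v 2.506 0.101 0.966
v 2.291 1.322 1.012
v 3.108 0.807 1.79
v 2.554 0.669 2.891
v 1.346 0.531 0.869
v 0.792 0.393 1.97
v 1.746 1.761 1.923
v 2.154 -0.561 1.837
v 1.531 -0.455 2.202
v 2.171 -0.355 2.536
v 1.201 1.424 2.271
v 1.841 1.524 2.606
v 1.423 0.469 2.927
v 2.059 -0.324 1.154
v 2.699 -0.224 1.489
v 1.729 1.555 1.224
v 2.369 1.655 1.558
v 2.477 0.731 0.833
v 2.849 1.352 2.016
v 3.053 0.191 1.973
v 2.958 0.428 1.29
v 2.831 1.146 1.317
v 2.523 1.271 2.663
v 2.727 0.11 2.62
v 2.104 0.216 2.985
v 1.978 0.934 3.012
v 2.986 0.762 2.422
v 1.173 1.09 1.14
v 1.377 -0.071 1.097
v 1.922 0.266 0.748
v 1.796 0.984 0.775
v 0.847 1.009 1.787
v 1.051 -0.152 1.744
v 1.069 0.054 2.443
v 0.942 0.772 2.47
v 0.914 0.438 1.338
v -4.198 2.311 -3.648
v -4.236 1.805 -2.88
v -3.637 2.842 -3.27
v -3.675 2.336 -2.502
v -3.085 1.484 -4.138
v -3.123 0.978 -3.37
v -2.524 2.015 -3.76
v -2.562 1.509 -2.992
v -1.436 -1.621 1.621
v -0.832 -1.617 1.483
v -1.144 -3.059 2.859
v -0.862 -1.412 1.728
v -1.046 -1.263 1.944
v -1.335 -1.21 2.074
v -1.65 -1.267 2.083
v -1.909 -1.419 1.967
v -2.04 -1.625 1.759
v -2.01 -1.829 1.514
v -1.826 -1.978 1.298
v -1.537 -2.032 1.168
v -1.222 -1.975 1.159
v -0.963 -1.823 1.275
v 2.911 -2.067 -4.035
v 3.58 -1.942 -3.769
v 2.769 -3.333 -3.085
v 3.239 -1.699 -3.496
v 2.745 -1.628 -3.476
v 2.329 -1.762 -3.717
v 2.185 -2.039 -4.107
v 2.381 -2.328 -4.463
v 2.825 -2.495 -4.62
v 3.309 -2.462 -4.502
v 3.607 -2.243 -4.166
f 1 38 17
f 38 12 41
f 17 41 6
f 38 41 17
f 1 17 13
f 17 6 18
f 13 18 2
f 17 18 13
f 1 13 22
f 13 2 23
f 22 23 8
f 13 23 22
f 1 22 34
f 22 8 37
f 34 37 11
f 22 37 34
f 1 34 38
f 34 11 42
f 38 42 12
f 34 42 38
f 2 18 29
f 18 6 32
f 29 32 10
f 18 32 29
f 6 41 19
f 41 12 40
f 19 40 5
f 41 40 19
f 12 42 39
f 42 11 35
f 39 35 3
f 42 35 39
f 11 37 36
f 37 8 24
f 36 24 7
f 37 24 36
f 8 23 28
f 23 2 25
f 28 25 9
f 23 25 28
f 4 30 16
f 30 10 31
f 16 31 5
f 30 31 16
f 4 16 14
f 16 5 15
f 14 15 3
f 16 15 14
f 4 14 21
f 14 3 20
f 21 20 7
f 14 20 21
f 4 21 26
f 21 7 27
f 26 27 9
f 21 27 26
f 4 26 30
f 26 9 33
f 30 33 10
f 26 33 30
f 5 31 19
f 31 10 32
f 19 32 6
f 31 32 19
f 3 15 39
f 15 5 40
f 39 40 12
f 15 40 39
f 7 20 36
f 20 3 35
f 36 35 11
f 20 35 36
f 9 27 28
f 27 7 24
f 28 24 8
f 27 24 28
f 10 33 29
f 33 9 25
f 29 25 2
f 33 25 29
f 44 46 43
f 47 44 43
f 43 46 45
f 45 47 43
f 44 50 46
f 48 44 47
f 48 50 44
f 46 50 45
f 49 47 45
f 45 50 49
f 49 48 47
f 50 48 49
f 52 51 54
f 52 54 53
f 54 51 55
f 54 55 53
f 55 51 56
f 55 56 53
f 56 51 57
f 56 57 53
f 57 51 58
f 57 58 53
f 58 51 59
f 58 59 53
f 59 51 60
f 59 60 53
f 60 51 61
f 60 61 53
f 61 51 62
f 61 62 53
f 62 51 63
f 62 63 53
f 63 51 64
f 63 64 53
f 64 51 52
f 64 52 53
f 66 65 68
f 66 68 67
f 68 65 69
f 68 69 67
f 69 65 70
f 69 70 67
f 70 65 71
f 70 71 67
f 71 65 72
f 71 72 67
f 72 65 73
f 72 73 67
f 73 65 74
f 73 74 67
f 74 65 75
f 74 75 67
f 75 65 66
f 75 66 67



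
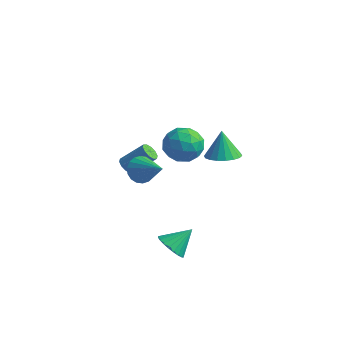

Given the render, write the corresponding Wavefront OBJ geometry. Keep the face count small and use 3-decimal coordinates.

v 1.385 -2.296 -4.193
v 2.018 -1.962 -4.892
v 1.975 -1.144 -3.107
v 1.705 -1.738 -4.959
v 1.344 -1.599 -4.91
v 0.989 -1.567 -4.751
v 0.694 -1.645 -4.508
v 0.504 -1.823 -4.217
v 0.449 -2.072 -3.922
v 0.536 -2.356 -3.669
v 0.752 -2.63 -3.495
v 1.064 -2.854 -3.428
v 1.426 -2.993 -3.477
v 1.781 -3.025 -3.635
v 2.076 -2.947 -3.879
v 2.265 -2.769 -4.17
v 2.321 -2.52 -4.465
v 2.234 -2.236 -4.718
v 0.388 3.665 -0.306
v 1.39 3.346 -0.02
v -0.008 4.015 1.466
v 1.447 3.821 -0.101
v 1.294 4.265 -0.223
v 0.962 4.59 -0.361
v 0.515 4.732 -0.489
v 0.044 4.662 -0.58
v -0.359 4.395 -0.617
v -0.614 3.984 -0.593
v -0.671 3.509 -0.512
v -0.518 3.065 -0.39
v -0.186 2.74 -0.252
v 0.26 2.598 -0.124
v 0.731 2.667 -0.033
v 1.135 2.934 0.004
v -3.398 -0.372 -0.636
v -3.05 -0.883 -0.593
v -1.994 -0.059 0.639
v -2.342 0.452 0.596
v -2.902 -0.662 -0.868
v -1.845 0.162 0.364
v -2.943 -0.33 -1.055
v -1.886 0.494 0.177
v -3.158 -0.014 -1.081
v -2.102 0.81 0.151
v -3.465 0.165 -0.938
v -2.408 0.989 0.294
v -3.746 0.139 -0.679
v -2.69 0.963 0.553
v -3.895 -0.082 -0.404
v -2.838 0.742 0.828
v -3.854 -0.414 -0.217
v -2.797 0.41 1.015
v -3.638 -0.73 -0.191
v -2.582 0.094 1.041
v -3.332 -0.909 -0.334
v -2.275 -0.085 0.898
v 0.019 -0.733 3.858
v 0.703 0.264 3.58
v 1.457 -1.924 3.12
v 2.141 -0.927 2.842
v 1.954 -1.24 4.028
v 1.066 -0.504 4.484
v 1.094 -1.156 2.216
v 0.206 -0.42 2.672
v 1.367 0.003 2.565
v 1.899 -0.049 3.685
v 0.261 -1.611 3.015
v 0.793 -1.663 4.135
v 0.235 -0.13 3.784
v 1.925 -1.53 2.916
v 1.816 -1.714 3.613
v 2.217 -1.128 3.45
v 0.448 -0.582 4.315
v 0.85 0.005 4.152
v 1.586 -0.88 4.415
v 1.31 -1.665 2.548
v 1.712 -1.078 2.385
v -0.057 -0.532 3.25
v 0.344 0.054 3.087
v 0.574 -0.78 2.285
v 1.027 0.303 3.024
v 1.872 -0.397 2.59
v 1.257 -0.532 2.222
v 0.735 -0.099 2.49
v 1.34 0.272 3.682
v 2.185 -0.428 3.248
v 2.075 -0.612 3.945
v 1.553 -0.18 4.213
v 1.73 0.119 3.086
v -0.025 -1.232 3.452
v 0.82 -1.932 3.018
v 0.607 -1.48 2.487
v 0.085 -1.048 2.755
v 0.288 -1.263 4.11
v 1.133 -1.963 3.676
v 1.425 -1.561 4.21
v 0.903 -1.128 4.478
v 0.43 -1.779 3.614
v -1.493 -1.342 0.431
v -1.1 -1.691 -0.348
v 0.353 -1.718 1.529
v -1.004 -1.284 -0.37
v -1.006 -0.889 -0.233
v -1.103 -0.583 0.036
v -1.278 -0.428 0.383
v -1.495 -0.454 0.739
v -1.712 -0.656 1.035
v -1.886 -0.994 1.211
v -1.981 -1.4 1.232
v -1.98 -1.795 1.095
v -1.882 -2.101 0.826
v -1.708 -2.256 0.479
v -1.49 -2.23 0.123
v -1.273 -2.028 -0.173
f 2 1 4
f 2 4 3
f 4 1 5
f 4 5 3
f 5 1 6
f 5 6 3
f 6 1 7
f 6 7 3
f 7 1 8
f 7 8 3
f 8 1 9
f 8 9 3
f 9 1 10
f 9 10 3
f 10 1 11
f 10 11 3
f 11 1 12
f 11 12 3
f 12 1 13
f 12 13 3
f 13 1 14
f 13 14 3
f 14 1 15
f 14 15 3
f 15 1 16
f 15 16 3
f 16 1 17
f 16 17 3
f 17 1 18
f 17 18 3
f 18 1 2
f 18 2 3
f 20 19 22
f 20 22 21
f 22 19 23
f 22 23 21
f 23 19 24
f 23 24 21
f 24 19 25
f 24 25 21
f 25 19 26
f 25 26 21
f 26 19 27
f 26 27 21
f 27 19 28
f 27 28 21
f 28 19 29
f 28 29 21
f 29 19 30
f 29 30 21
f 30 19 31
f 30 31 21
f 31 19 32
f 31 32 21
f 32 19 33
f 32 33 21
f 33 19 34
f 33 34 21
f 34 19 20
f 34 20 21
f 36 35 39
f 36 39 37
f 37 39 40
f 37 40 38
f 39 35 41
f 39 41 40
f 40 41 42
f 40 42 38
f 41 35 43
f 41 43 42
f 42 43 44
f 42 44 38
f 43 35 45
f 43 45 44
f 44 45 46
f 44 46 38
f 45 35 47
f 45 47 46
f 46 47 48
f 46 48 38
f 47 35 49
f 47 49 48
f 48 49 50
f 48 50 38
f 49 35 51
f 49 51 50
f 50 51 52
f 50 52 38
f 51 35 53
f 51 53 52
f 52 53 54
f 52 54 38
f 53 35 55
f 53 55 54
f 54 55 56
f 54 56 38
f 55 35 36
f 55 36 56
f 56 36 37
f 56 37 38
f 57 94 73
f 94 68 97
f 73 97 62
f 94 97 73
f 57 73 69
f 73 62 74
f 69 74 58
f 73 74 69
f 57 69 78
f 69 58 79
f 78 79 64
f 69 79 78
f 57 78 90
f 78 64 93
f 90 93 67
f 78 93 90
f 57 90 94
f 90 67 98
f 94 98 68
f 90 98 94
f 58 74 85
f 74 62 88
f 85 88 66
f 74 88 85
f 62 97 75
f 97 68 96
f 75 96 61
f 97 96 75
f 68 98 95
f 98 67 91
f 95 91 59
f 98 91 95
f 67 93 92
f 93 64 80
f 92 80 63
f 93 80 92
f 64 79 84
f 79 58 81
f 84 81 65
f 79 81 84
f 60 86 72
f 86 66 87
f 72 87 61
f 86 87 72
f 60 72 70
f 72 61 71
f 70 71 59
f 72 71 70
f 60 70 77
f 70 59 76
f 77 76 63
f 70 76 77
f 60 77 82
f 77 63 83
f 82 83 65
f 77 83 82
f 60 82 86
f 82 65 89
f 86 89 66
f 82 89 86
f 61 87 75
f 87 66 88
f 75 88 62
f 87 88 75
f 59 71 95
f 71 61 96
f 95 96 68
f 71 96 95
f 63 76 92
f 76 59 91
f 92 91 67
f 76 91 92
f 65 83 84
f 83 63 80
f 84 80 64
f 83 80 84
f 66 89 85
f 89 65 81
f 85 81 58
f 89 81 85
f 100 99 102
f 100 102 101
f 102 99 103
f 102 103 101
f 103 99 104
f 103 104 101
f 104 99 105
f 104 105 101
f 105 99 106
f 105 106 101
f 106 99 107
f 106 107 101
f 107 99 108
f 107 108 101
f 108 99 109
f 108 109 101
f 109 99 110
f 109 110 101
f 110 99 111
f 110 111 101
f 111 99 112
f 111 112 101
f 112 99 113
f 112 113 101
f 113 99 114
f 113 114 101
f 114 99 100
f 114 100 101



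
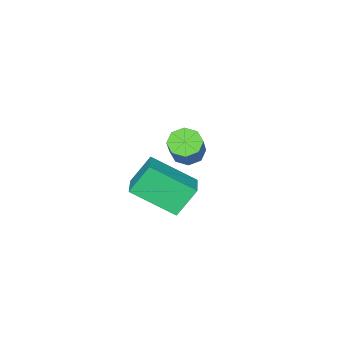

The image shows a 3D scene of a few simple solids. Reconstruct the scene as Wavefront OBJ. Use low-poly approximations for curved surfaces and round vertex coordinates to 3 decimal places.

v -0.248 2.84 -1.112
v 0.481 1.707 -0.306
v -0.824 3.08 -0.255
v -0.095 1.947 0.551
v 0.535 3.573 -0.791
v 1.264 2.44 0.015
v -0.041 3.813 0.066
v 0.688 2.68 0.872
v -3.103 0.534 -1.383
v -2.816 0.838 -1.741
v -2.151 1.35 -0.775
v -2.437 1.046 -0.417
v -3.164 1.033 -1.606
v -2.498 1.545 -0.639
v -3.475 0.936 -1.34
v -2.81 1.448 -0.374
v -3.569 0.604 -1.099
v -2.903 1.116 -0.133
v -3.389 0.23 -1.025
v -2.724 0.742 -0.059
v -3.042 0.035 -1.161
v -2.376 0.547 -0.194
v -2.73 0.132 -1.426
v -2.065 0.644 -0.46
v -2.637 0.464 -1.667
v -1.971 0.976 -0.701
f 2 4 1
f 5 2 1
f 1 4 3
f 3 5 1
f 2 8 4
f 6 2 5
f 6 8 2
f 4 8 3
f 7 5 3
f 3 8 7
f 7 6 5
f 8 6 7
f 10 9 13
f 10 13 11
f 11 13 14
f 11 14 12
f 13 9 15
f 13 15 14
f 14 15 16
f 14 16 12
f 15 9 17
f 15 17 16
f 16 17 18
f 16 18 12
f 17 9 19
f 17 19 18
f 18 19 20
f 18 20 12
f 19 9 21
f 19 21 20
f 20 21 22
f 20 22 12
f 21 9 23
f 21 23 22
f 22 23 24
f 22 24 12
f 23 9 25
f 23 25 24
f 24 25 26
f 24 26 12
f 25 9 10
f 25 10 26
f 26 10 11
f 26 11 12



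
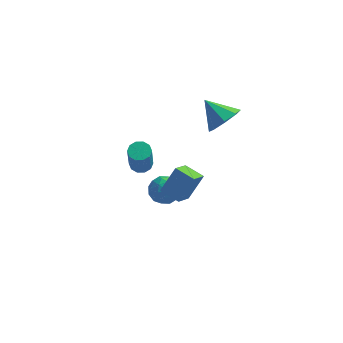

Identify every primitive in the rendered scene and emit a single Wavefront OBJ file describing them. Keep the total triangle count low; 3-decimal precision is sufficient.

v -0.347 -2.67 -0.904
v -0.686 -3.664 -0.19
v -1.29 -2.178 -0.667
v -1.629 -3.173 0.047
v 0.289 -2.027 0.293
v -0.05 -3.022 1.007
v -0.654 -1.536 0.53
v -0.993 -2.53 1.244
v 0.639 3.649 -0.713
v 1.229 3.446 0.106
v -0.479 4.291 0.253
v 1.373 4.158 -0.2
v 1.087 4.572 -0.807
v 0.538 4.446 -1.358
v 0.048 3.853 -1.532
v -0.096 3.141 -1.225
v 0.19 2.727 -0.619
v 0.739 2.853 -0.067
v -1.501 1.133 -3.368
v -1.159 0.614 -3.996
v -2.781 0.526 -3.564
v -2.439 0.007 -4.192
v -2.207 -0.11 -3.347
v -1.417 0.265 -3.226
v -2.523 0.875 -4.334
v -1.733 1.25 -4.213
v -1.791 0.454 -4.592
v -1.596 -0.154 -3.983
v -2.344 1.294 -3.577
v -2.149 0.686 -2.968
v -1.218 0.926 -3.665
v -2.722 0.214 -3.895
v -2.586 0.145 -3.399
v -2.385 -0.16 -3.768
v -1.37 0.722 -3.213
v -1.168 0.416 -3.581
v -1.784 -0.009 -3.2
v -2.772 0.724 -3.979
v -2.57 0.418 -4.347
v -1.555 1.3 -3.792
v -1.354 0.995 -4.161
v -2.156 1.149 -4.36
v -1.388 0.528 -4.384
v -2.14 0.171 -4.5
v -2.19 0.681 -4.583
v -1.725 0.901 -4.512
v -1.273 0.17 -4.026
v -2.025 -0.186 -4.141
v -1.89 -0.255 -3.645
v -1.425 -0.035 -3.574
v -1.645 0.076 -4.377
v -1.915 1.326 -3.419
v -2.667 0.97 -3.534
v -2.515 1.175 -3.986
v -2.05 1.395 -3.915
v -1.8 0.969 -3.06
v -2.552 0.612 -3.176
v -2.215 0.239 -3.048
v -1.75 0.459 -2.977
v -2.295 1.064 -3.183
v -3.527 2.885 -4.087
v -2.982 2.62 -4.214
v -2.927 1.889 -2.439
v -3.473 2.155 -2.313
v -2.913 2.969 -4.072
v -2.859 2.238 -2.297
v -3.079 3.286 -3.936
v -3.025 2.556 -2.161
v -3.417 3.451 -3.858
v -3.362 2.72 -2.083
v -3.796 3.399 -3.868
v -3.742 2.668 -2.093
v -4.073 3.151 -3.961
v -4.018 2.42 -2.186
v -4.141 2.802 -4.103
v -4.087 2.071 -2.328
v -3.975 2.484 -4.239
v -3.921 1.754 -2.464
v -3.638 2.32 -4.317
v -3.583 1.589 -2.542
v -3.258 2.372 -4.307
v -3.204 1.641 -2.532
f 2 4 1
f 5 2 1
f 1 4 3
f 3 5 1
f 2 8 4
f 6 2 5
f 6 8 2
f 4 8 3
f 7 5 3
f 3 8 7
f 7 6 5
f 8 6 7
f 10 9 12
f 10 12 11
f 12 9 13
f 12 13 11
f 13 9 14
f 13 14 11
f 14 9 15
f 14 15 11
f 15 9 16
f 15 16 11
f 16 9 17
f 16 17 11
f 17 9 18
f 17 18 11
f 18 9 10
f 18 10 11
f 19 56 35
f 56 30 59
f 35 59 24
f 56 59 35
f 19 35 31
f 35 24 36
f 31 36 20
f 35 36 31
f 19 31 40
f 31 20 41
f 40 41 26
f 31 41 40
f 19 40 52
f 40 26 55
f 52 55 29
f 40 55 52
f 19 52 56
f 52 29 60
f 56 60 30
f 52 60 56
f 20 36 47
f 36 24 50
f 47 50 28
f 36 50 47
f 24 59 37
f 59 30 58
f 37 58 23
f 59 58 37
f 30 60 57
f 60 29 53
f 57 53 21
f 60 53 57
f 29 55 54
f 55 26 42
f 54 42 25
f 55 42 54
f 26 41 46
f 41 20 43
f 46 43 27
f 41 43 46
f 22 48 34
f 48 28 49
f 34 49 23
f 48 49 34
f 22 34 32
f 34 23 33
f 32 33 21
f 34 33 32
f 22 32 39
f 32 21 38
f 39 38 25
f 32 38 39
f 22 39 44
f 39 25 45
f 44 45 27
f 39 45 44
f 22 44 48
f 44 27 51
f 48 51 28
f 44 51 48
f 23 49 37
f 49 28 50
f 37 50 24
f 49 50 37
f 21 33 57
f 33 23 58
f 57 58 30
f 33 58 57
f 25 38 54
f 38 21 53
f 54 53 29
f 38 53 54
f 27 45 46
f 45 25 42
f 46 42 26
f 45 42 46
f 28 51 47
f 51 27 43
f 47 43 20
f 51 43 47
f 62 61 65
f 62 65 63
f 63 65 66
f 63 66 64
f 65 61 67
f 65 67 66
f 66 67 68
f 66 68 64
f 67 61 69
f 67 69 68
f 68 69 70
f 68 70 64
f 69 61 71
f 69 71 70
f 70 71 72
f 70 72 64
f 71 61 73
f 71 73 72
f 72 73 74
f 72 74 64
f 73 61 75
f 73 75 74
f 74 75 76
f 74 76 64
f 75 61 77
f 75 77 76
f 76 77 78
f 76 78 64
f 77 61 79
f 77 79 78
f 78 79 80
f 78 80 64
f 79 61 81
f 79 81 80
f 80 81 82
f 80 82 64
f 81 61 62
f 81 62 82
f 82 62 63
f 82 63 64

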